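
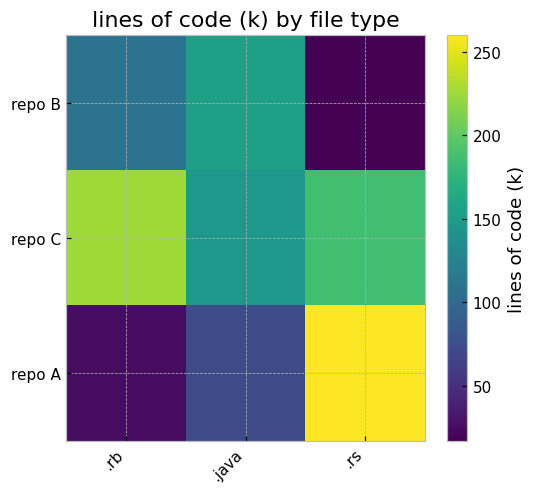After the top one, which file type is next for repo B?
Top 3 for repo B: .java ≈ 150, .rb ≈ 100, .rs ≈ 25.

.rb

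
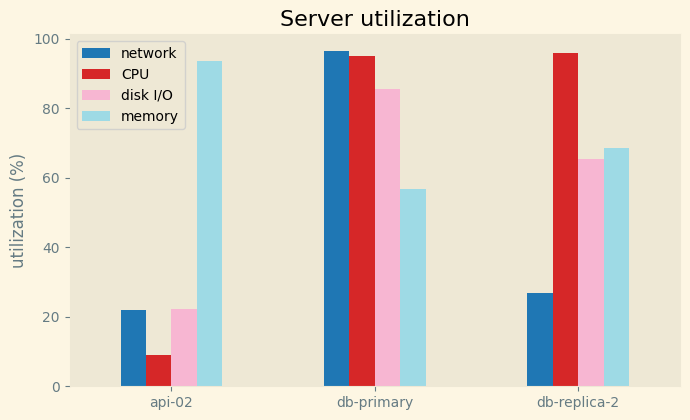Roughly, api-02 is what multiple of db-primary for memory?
api-02 ≈ 90, db-primary ≈ 60; 90/60 ≈ 1.5.

≈ 1.5×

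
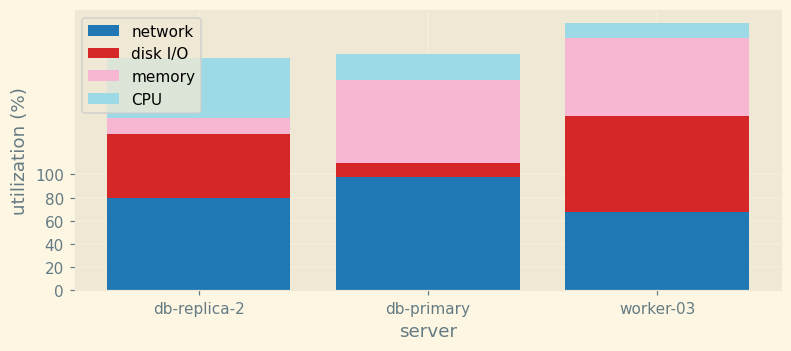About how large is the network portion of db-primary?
≈ 100

network top ≈ 100, bottom ≈ 0; segment ≈ 100.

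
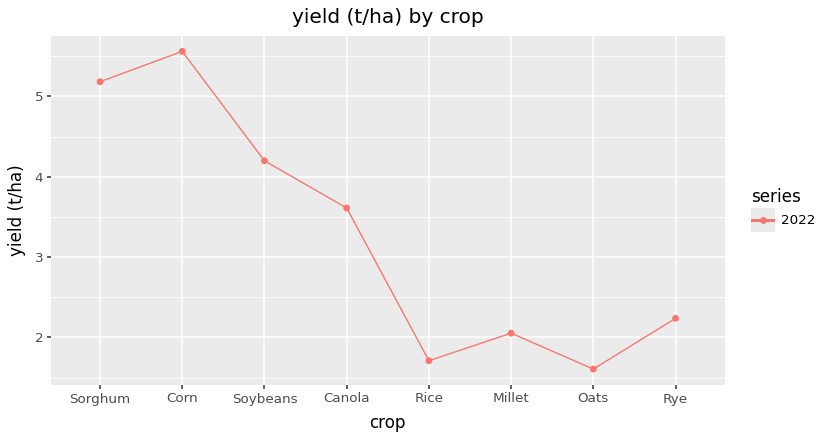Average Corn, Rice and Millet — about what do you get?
(5.5 + 1.5 + 2.0) / 3 ≈ 3.

≈ 3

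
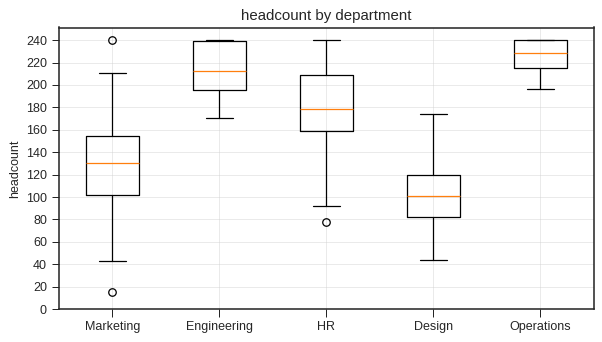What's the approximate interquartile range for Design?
Q3 ≈ 120, Q1 ≈ 80; IQR ≈ 40.

≈ 40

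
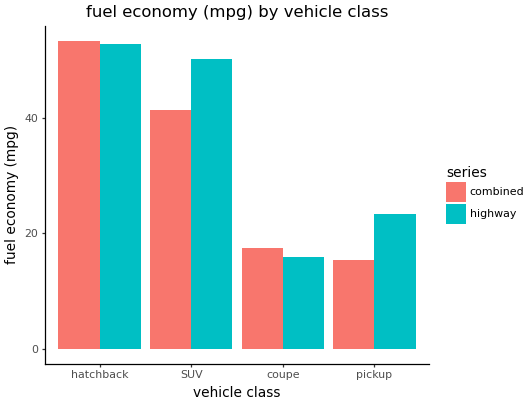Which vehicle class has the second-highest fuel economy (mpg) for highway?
Top 3 for highway: hatchback ≈ 55, SUV ≈ 50, pickup ≈ 25.

SUV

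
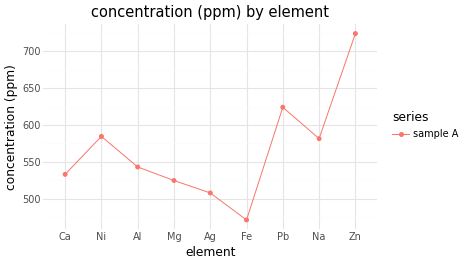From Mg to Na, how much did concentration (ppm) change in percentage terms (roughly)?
Mg ≈ 525, Na ≈ 575; (575 − 525) / 525 ≈ +9.5%.

≈ +9.5%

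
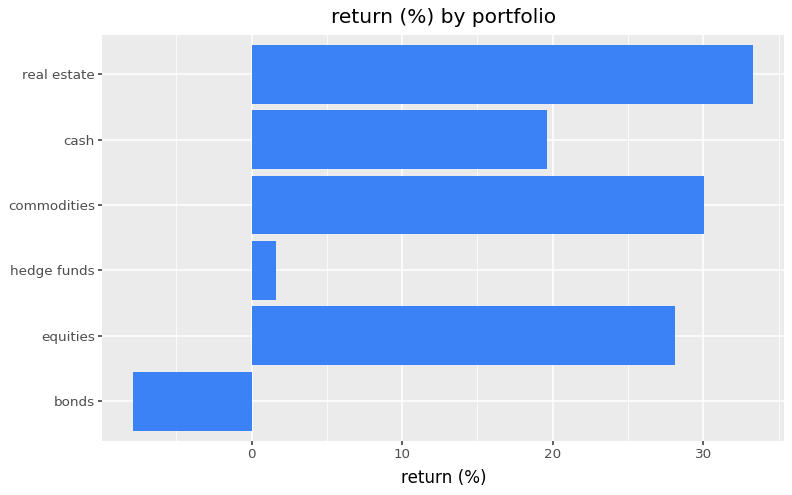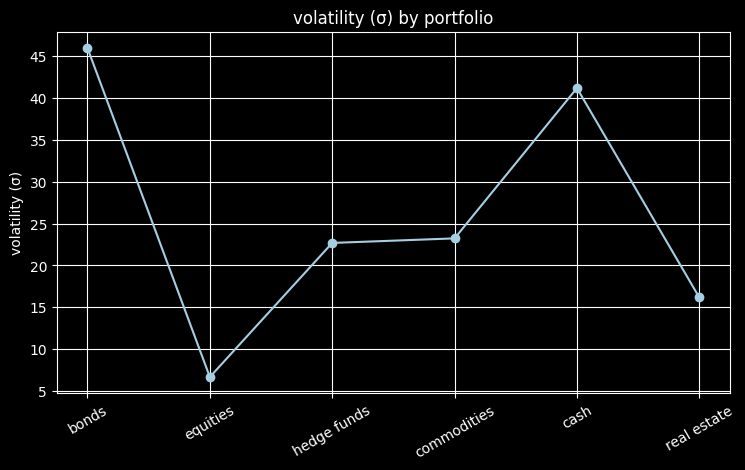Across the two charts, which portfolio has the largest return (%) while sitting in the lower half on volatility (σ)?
real estate

Chart 2 median volatility (σ) ≈ 25; below-median portfolios: equities, hedge funds, real estate. Among those, real estate has the highest return (%) (≈ 35).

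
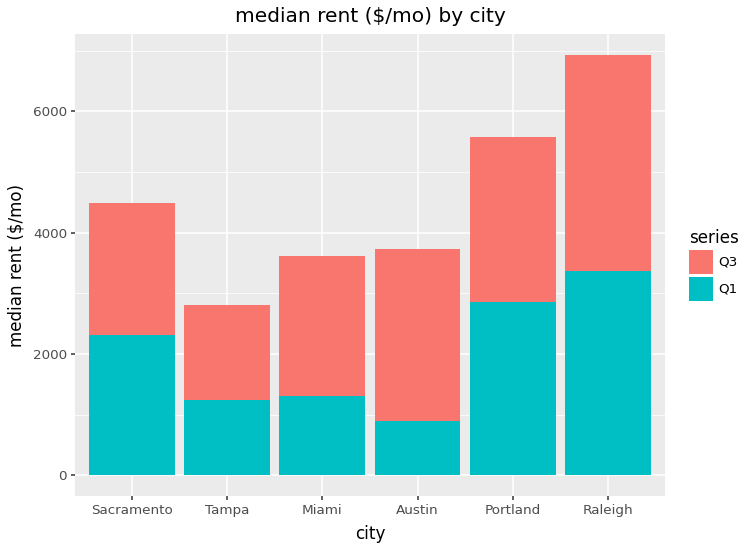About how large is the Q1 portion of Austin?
Q1 top ≈ 1000, bottom ≈ 0; segment ≈ 1000.

≈ 1000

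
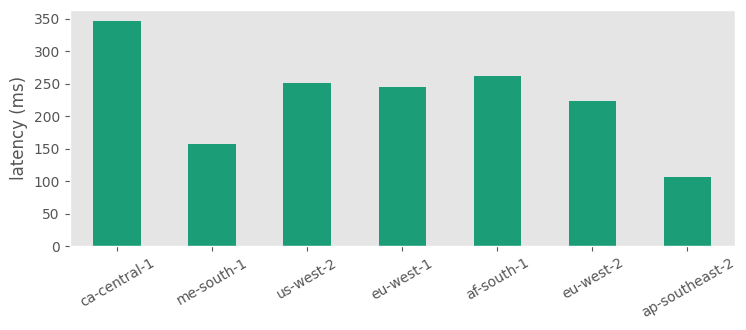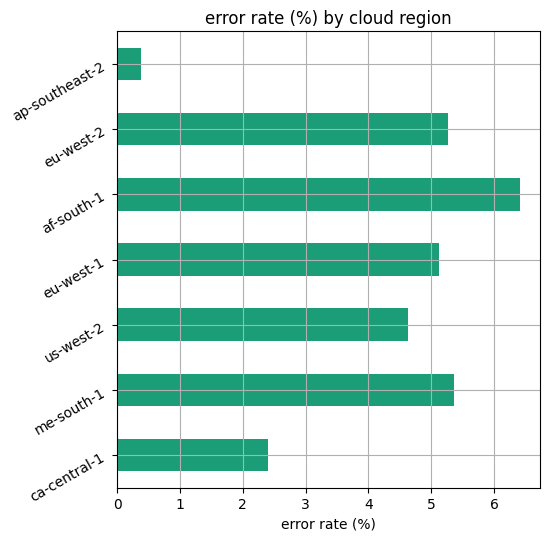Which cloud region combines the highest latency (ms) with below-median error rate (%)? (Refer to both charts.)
ca-central-1

Chart 2 median error rate (%) ≈ 5; below-median cloud regions: ca-central-1, us-west-2, ap-southeast-2. Among those, ca-central-1 has the highest latency (ms) (≈ 350).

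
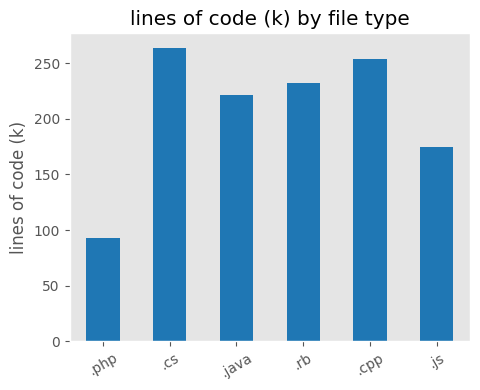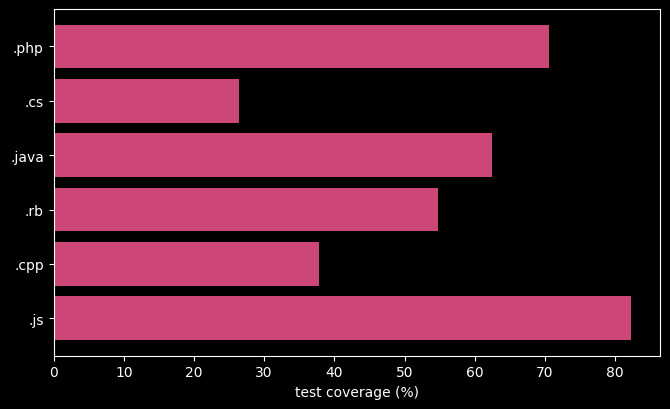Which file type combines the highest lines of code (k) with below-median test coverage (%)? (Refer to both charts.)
Chart 2 median test coverage (%) ≈ 60; below-median file types: .cs, .rb, .cpp. Among those, .cs has the highest lines of code (k) (≈ 275).

.cs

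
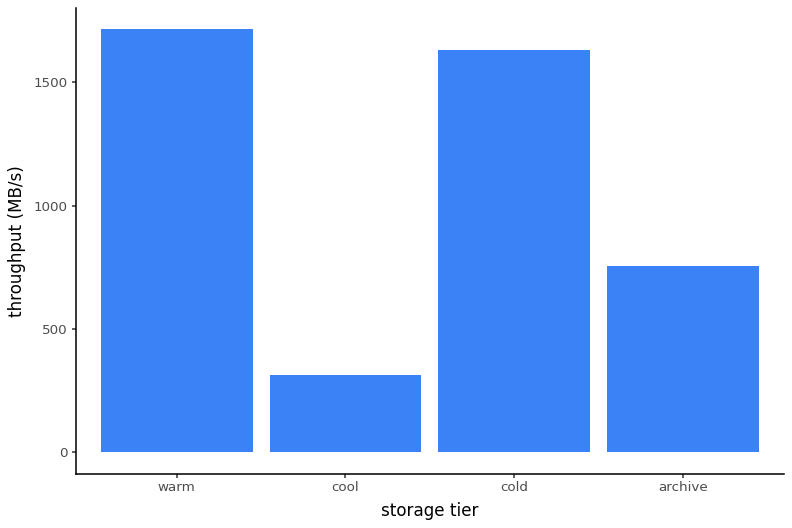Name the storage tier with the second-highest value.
cold

Top 3: warm ≈ 1800, cold ≈ 1600, archive ≈ 800.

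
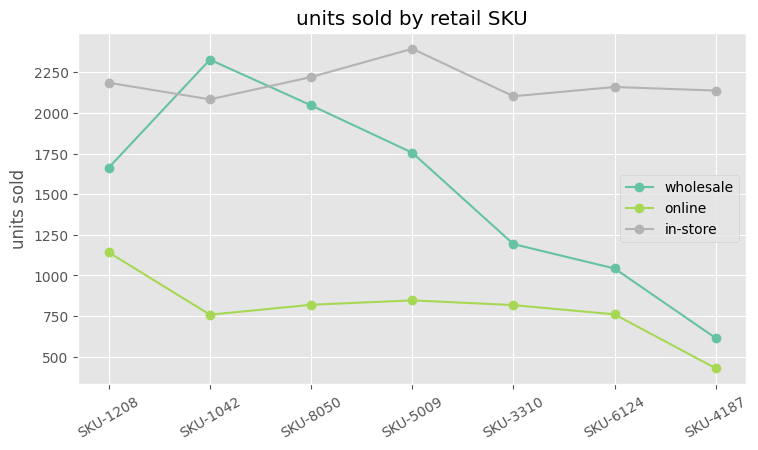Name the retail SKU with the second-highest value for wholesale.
SKU-8050

Top 3 for wholesale: SKU-1042 ≈ 2400, SKU-8050 ≈ 2000, SKU-5009 ≈ 1800.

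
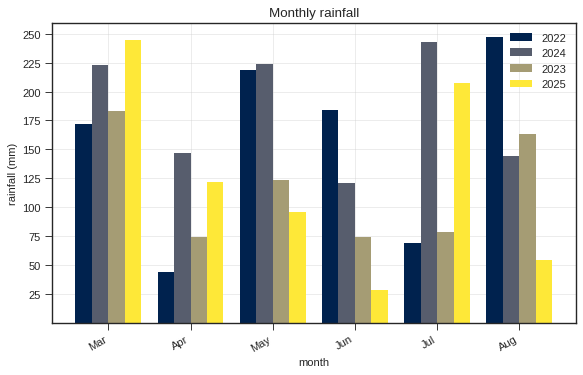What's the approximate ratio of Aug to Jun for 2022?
≈ 1.43×

Aug ≈ 250, Jun ≈ 175; 250/175 ≈ 1.43.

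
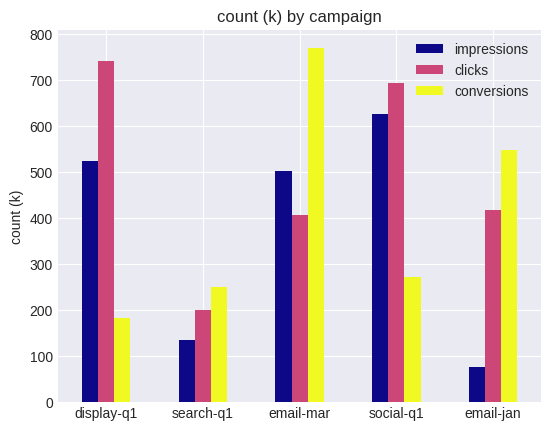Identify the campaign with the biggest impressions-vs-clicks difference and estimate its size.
email-jan, ≈ 300 k

email-jan: impressions ≈ 100, clicks ≈ 400 → gap ≈ 300. Next-largest (display-q1) is only ≈ 200.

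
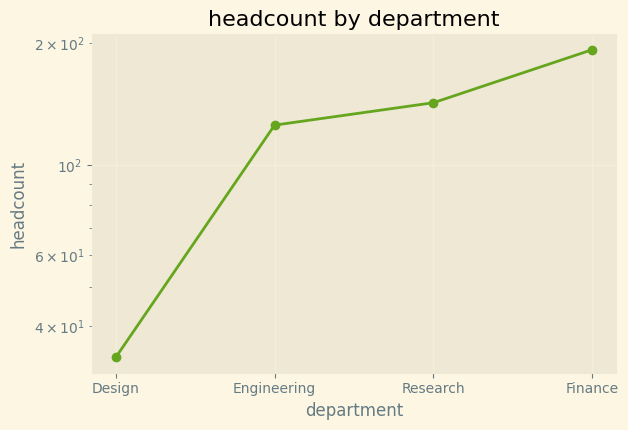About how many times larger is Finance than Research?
≈ 1.43×

Finance ≈ 200, Research ≈ 140; 200/140 ≈ 1.43.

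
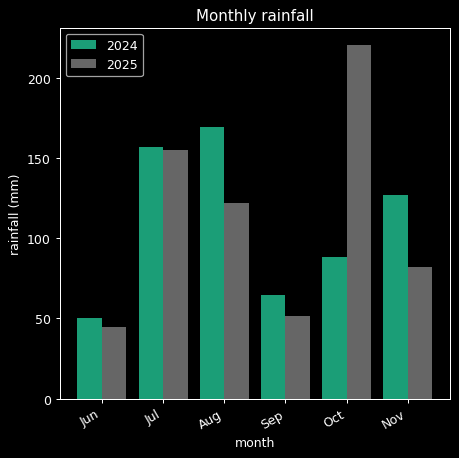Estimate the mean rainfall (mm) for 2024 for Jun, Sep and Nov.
(60 + 60 + 120) / 3 ≈ 80.

≈ 80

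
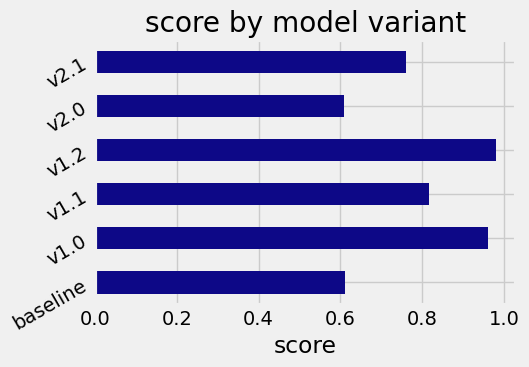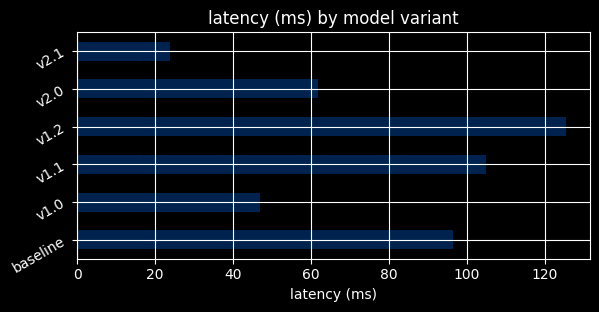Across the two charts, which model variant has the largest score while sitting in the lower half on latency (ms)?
Chart 2 median latency (ms) ≈ 80; below-median model variants: v1.0, v2.0, v2.1. Among those, v1.0 has the highest score (≈ 1).

v1.0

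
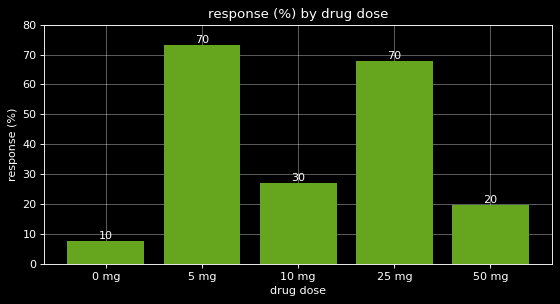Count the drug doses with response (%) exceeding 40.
2

Above 40: 5 mg, 25 mg.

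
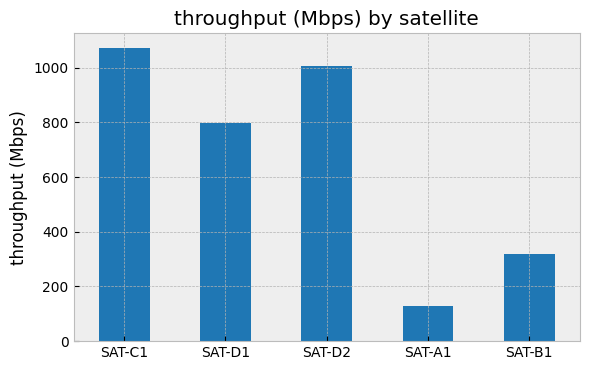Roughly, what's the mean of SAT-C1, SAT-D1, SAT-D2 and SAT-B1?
≈ 800

(1100 + 800 + 1000 + 300) / 4 ≈ 800.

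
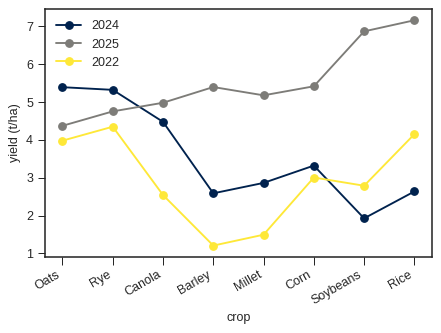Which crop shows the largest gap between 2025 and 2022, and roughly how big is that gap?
Barley, ≈ 4.5 t/ha

Barley: 2025 ≈ 5.5, 2022 ≈ 1.0 → gap ≈ 4.5. Next-largest (Soybeans) is only ≈ 4.0.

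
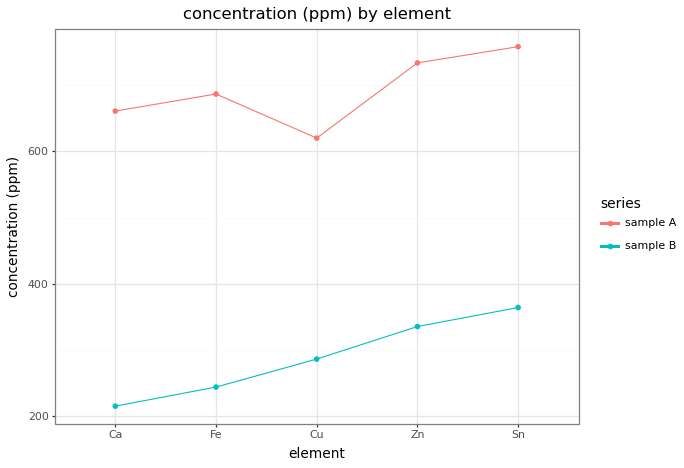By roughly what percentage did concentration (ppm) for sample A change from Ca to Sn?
≈ +15.4%

Ca ≈ 650, Sn ≈ 750; (750 − 650) / 650 ≈ +15.4%.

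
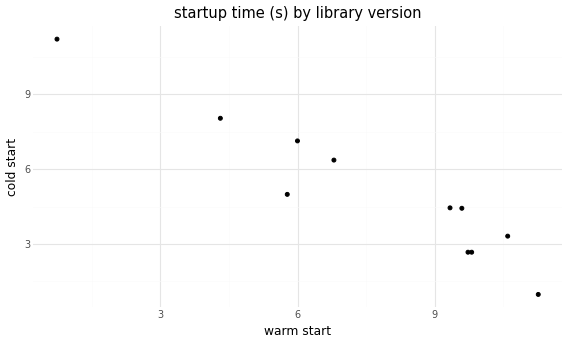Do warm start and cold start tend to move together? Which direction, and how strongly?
negative, strong

Points are negatively correlated; strong (|r| ≈ 1.0).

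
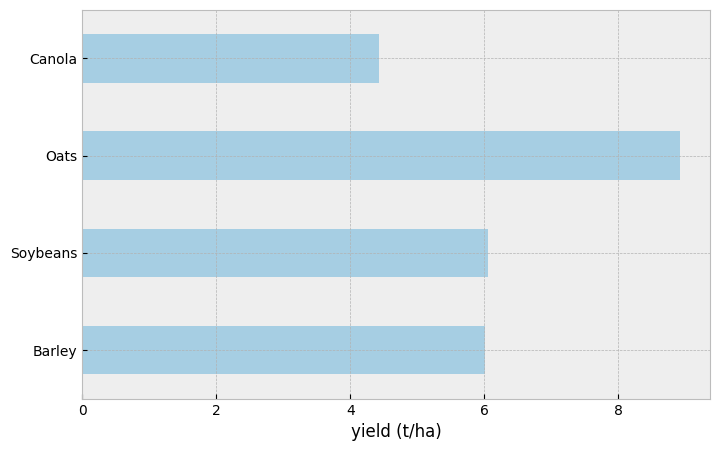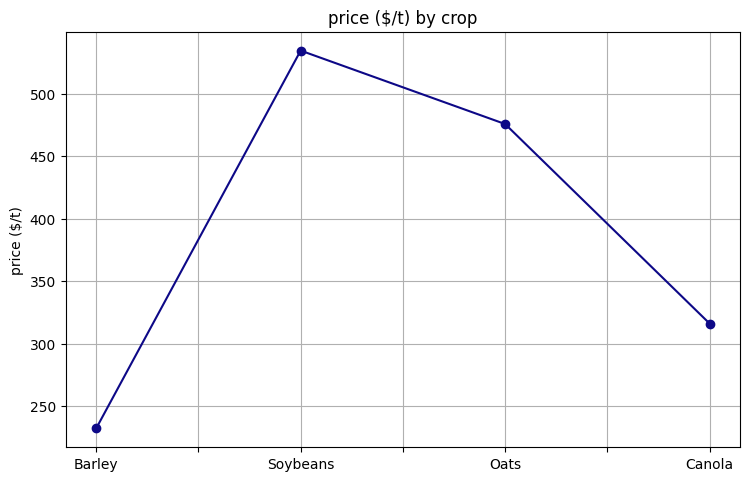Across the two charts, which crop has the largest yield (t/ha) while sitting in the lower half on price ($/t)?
Barley

Chart 2 median price ($/t) ≈ 400; below-median crops: Barley, Canola. Among those, Barley has the highest yield (t/ha) (≈ 6).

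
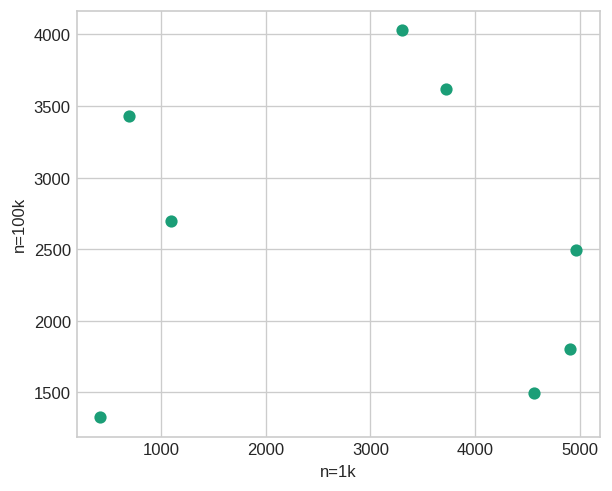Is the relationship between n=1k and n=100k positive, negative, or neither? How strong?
Points are roughly uncorrelated; weak (|r| ≈ 0.1).

no clear correlation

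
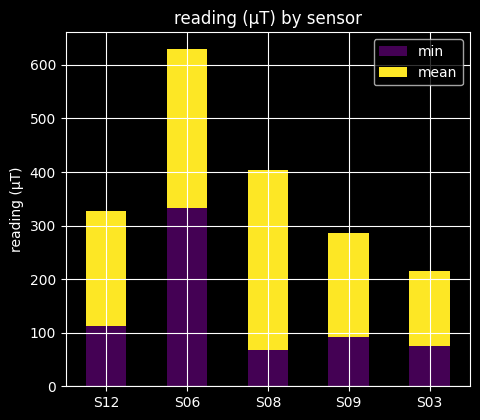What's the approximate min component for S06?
≈ 300

min top ≈ 300, bottom ≈ 0; segment ≈ 300.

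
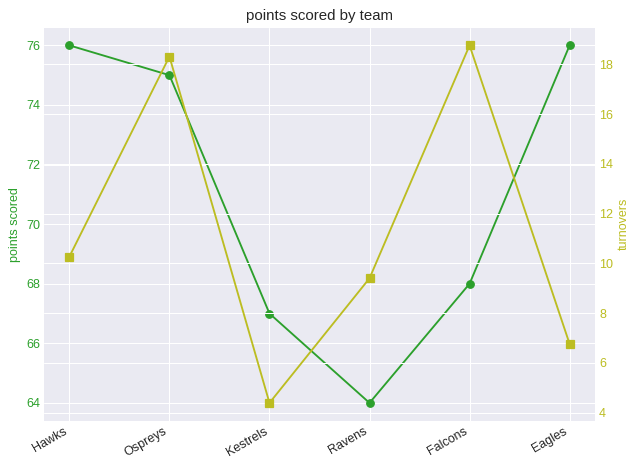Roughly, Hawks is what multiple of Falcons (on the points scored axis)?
≈ 1.12×

Hawks ≈ 76, Falcons ≈ 68; 76/68 ≈ 1.12.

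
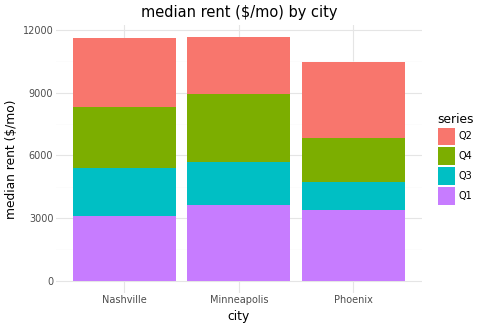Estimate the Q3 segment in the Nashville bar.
≈ 2000

Q3 top ≈ 5000, bottom ≈ 3000; segment ≈ 2000.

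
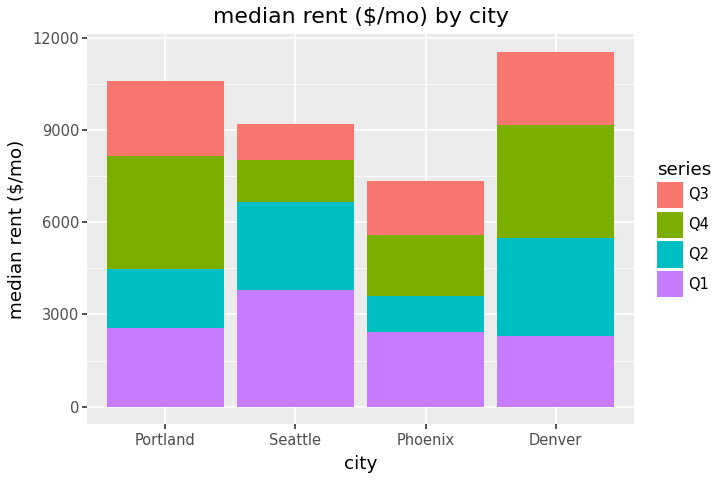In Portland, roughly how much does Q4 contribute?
≈ 4000

Q4 top ≈ 8000, bottom ≈ 4000; segment ≈ 4000.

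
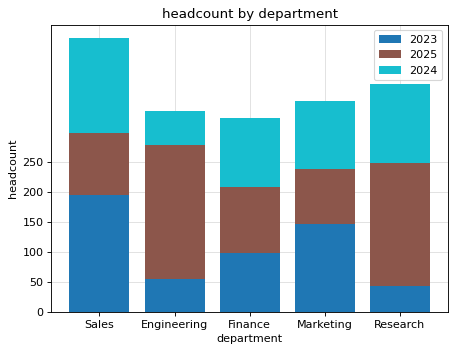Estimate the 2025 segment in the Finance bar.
≈ 100

2025 top ≈ 200, bottom ≈ 100; segment ≈ 100.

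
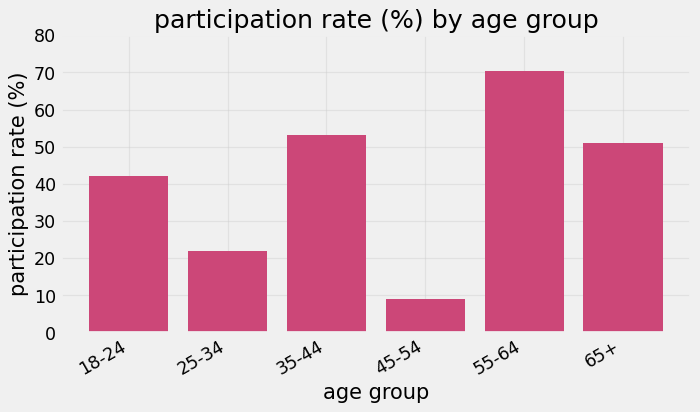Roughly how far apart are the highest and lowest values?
≈ 60

Max 55-64 ≈ 70, min 45-54 ≈ 10; range ≈ 60.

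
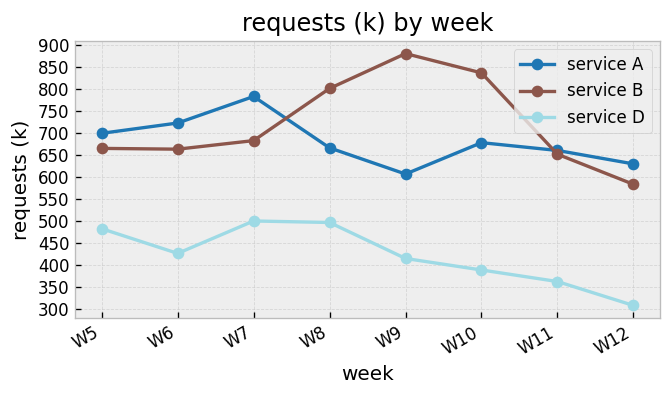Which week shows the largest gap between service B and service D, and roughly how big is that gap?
W9: service B ≈ 900, service D ≈ 400 → gap ≈ 500. Next-largest (W10) is only ≈ 450.

W9, ≈ 500 k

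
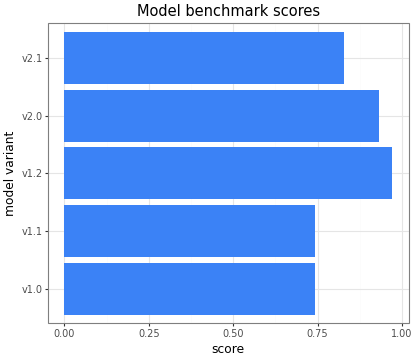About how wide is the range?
Max v1.2 ≈ 1.0, min v1.1 ≈ 0.7; range ≈ 0.3.

≈ 0.3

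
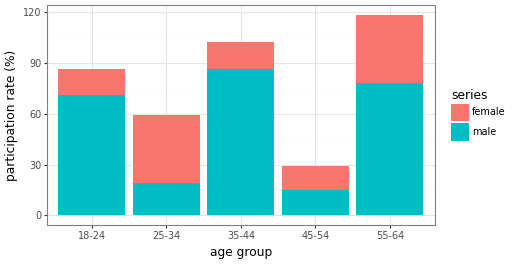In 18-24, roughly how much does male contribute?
≈ 70

male top ≈ 70, bottom ≈ 0; segment ≈ 70.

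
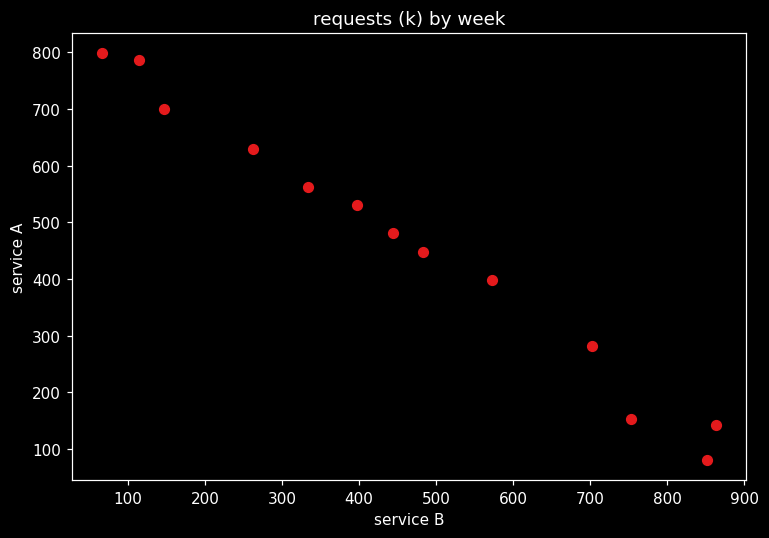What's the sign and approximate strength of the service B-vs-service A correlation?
Points are negatively correlated; strong (|r| ≈ 1.0).

negative, strong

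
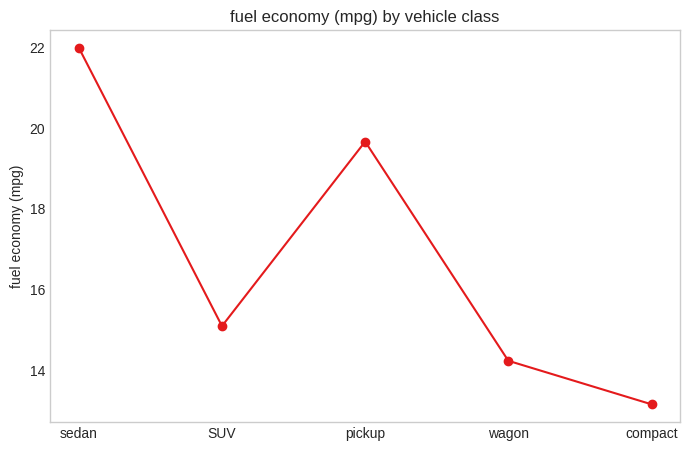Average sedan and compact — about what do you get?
(22 + 13) / 2 ≈ 18.

≈ 18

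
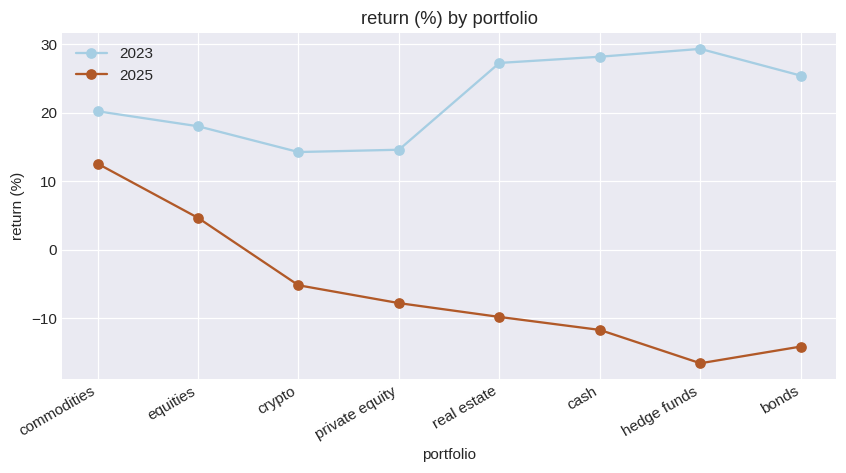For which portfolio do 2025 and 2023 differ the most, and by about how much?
hedge funds, ≈ 45 %

hedge funds: 2025 ≈ -15, 2023 ≈ 30 → gap ≈ 45. Next-largest (cash) is only ≈ 40.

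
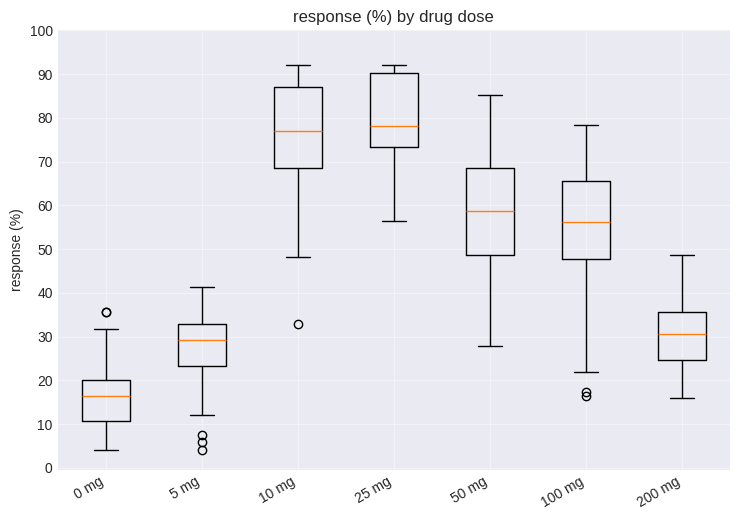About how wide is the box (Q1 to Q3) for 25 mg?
≈ 20

Q3 ≈ 90, Q1 ≈ 70; IQR ≈ 20.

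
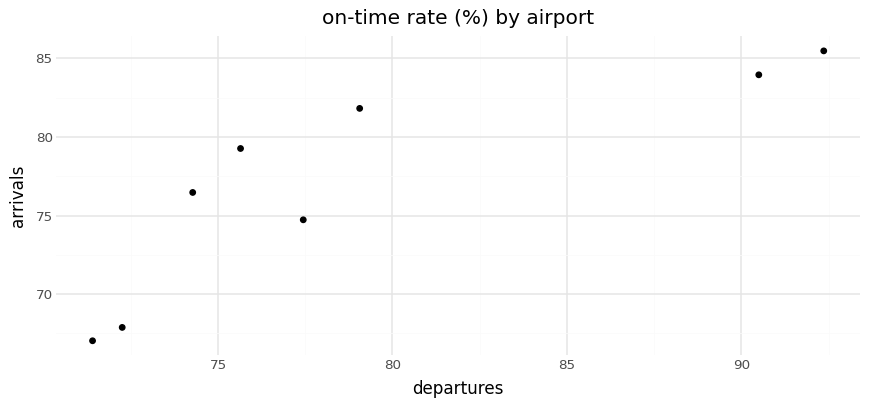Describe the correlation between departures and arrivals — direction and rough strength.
positive, strong

Points are positively correlated; strong (|r| ≈ 0.8).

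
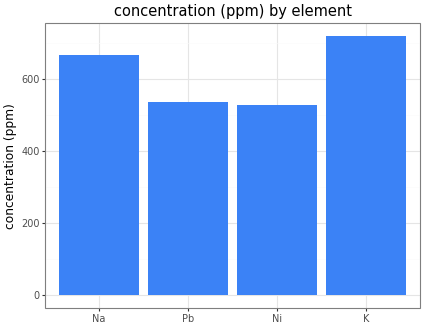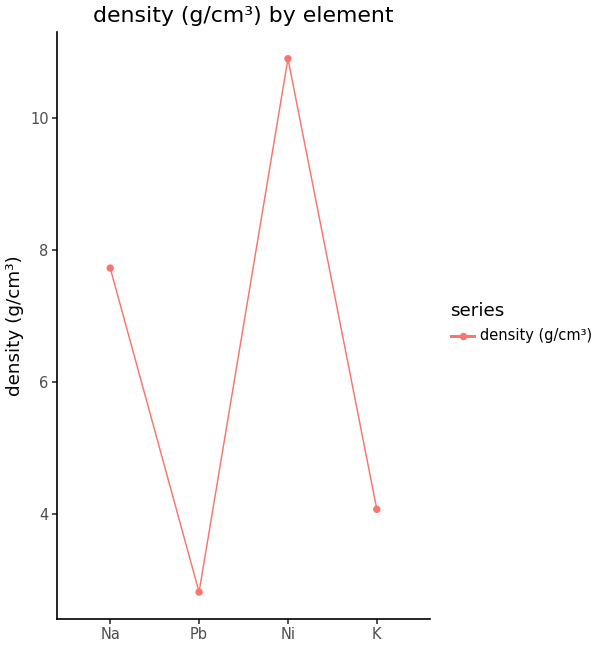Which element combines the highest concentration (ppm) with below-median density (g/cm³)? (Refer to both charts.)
K

Chart 2 median density (g/cm³) ≈ 6; below-median elements: Pb, K. Among those, K has the highest concentration (ppm) (≈ 700).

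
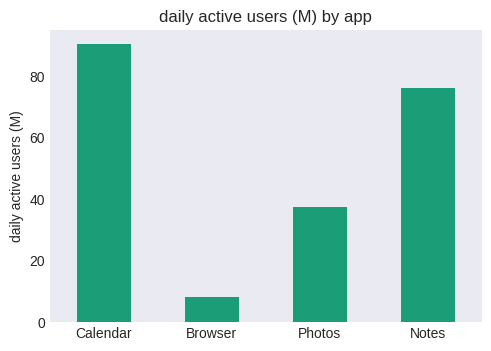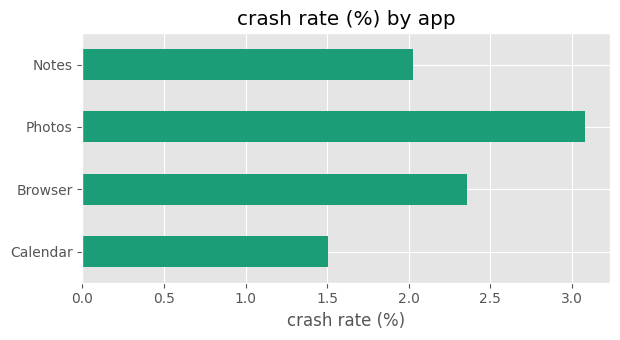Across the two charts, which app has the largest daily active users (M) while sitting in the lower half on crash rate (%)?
Calendar

Chart 2 median crash rate (%) ≈ 2; below-median apps: Calendar, Notes. Among those, Calendar has the highest daily active users (M) (≈ 90).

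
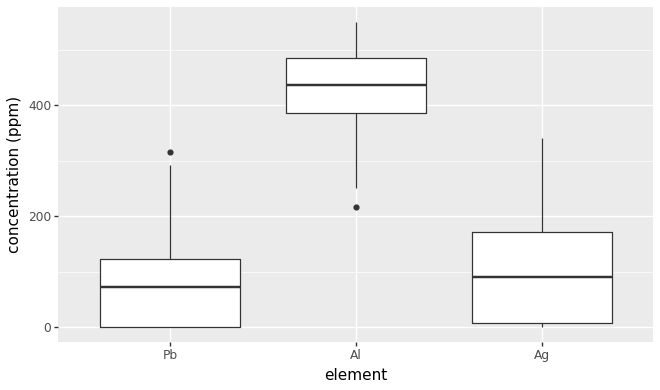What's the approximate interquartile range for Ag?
≈ 150

Q3 ≈ 150, Q1 ≈ 0; IQR ≈ 150.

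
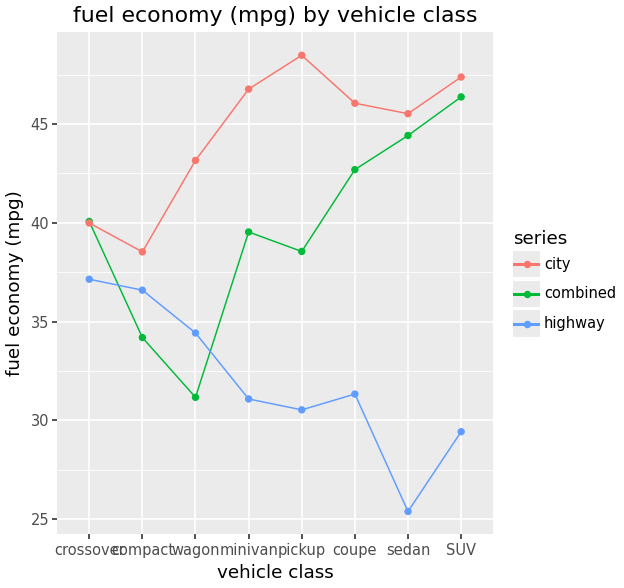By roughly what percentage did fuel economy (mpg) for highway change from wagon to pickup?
≈ -11.8%

wagon ≈ 34, pickup ≈ 30; (30 − 34) / 34 ≈ -11.8%.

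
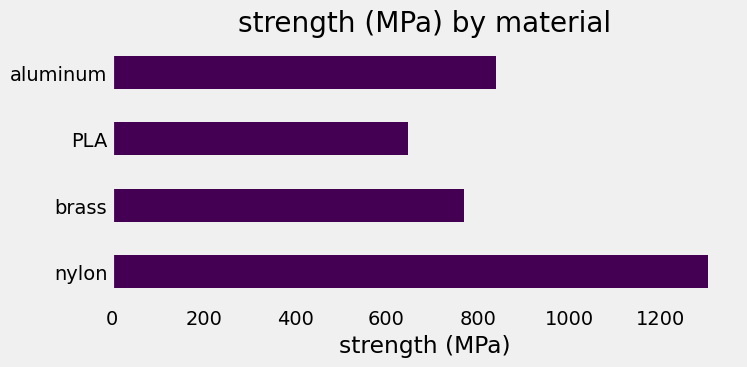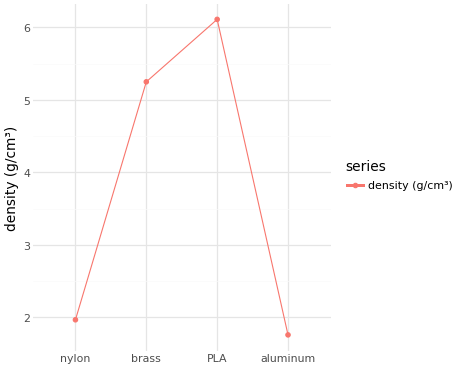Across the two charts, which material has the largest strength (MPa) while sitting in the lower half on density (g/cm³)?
Chart 2 median density (g/cm³) ≈ 4; below-median materials: nylon, aluminum. Among those, nylon has the highest strength (MPa) (≈ 1400).

nylon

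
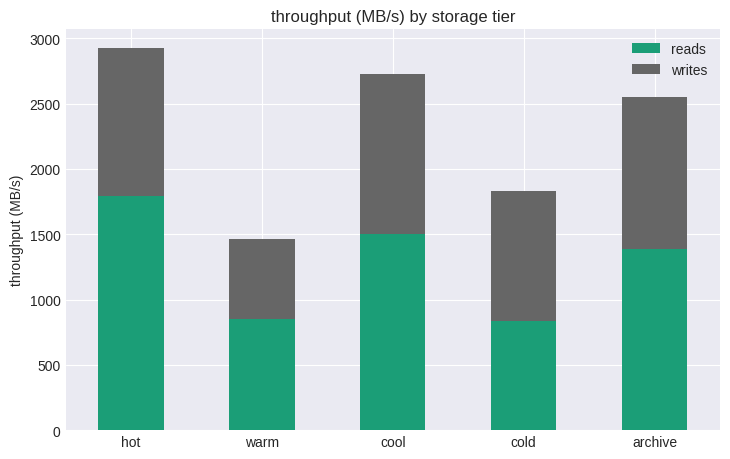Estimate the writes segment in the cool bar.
≈ 1000

writes top ≈ 2500, bottom ≈ 1500; segment ≈ 1000.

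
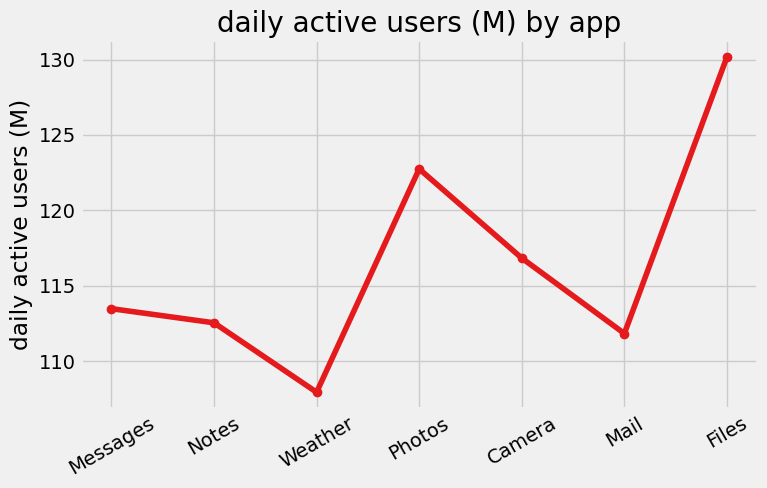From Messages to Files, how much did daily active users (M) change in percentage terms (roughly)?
Messages ≈ 114, Files ≈ 130; (130 − 114) / 114 ≈ +14%.

≈ +14%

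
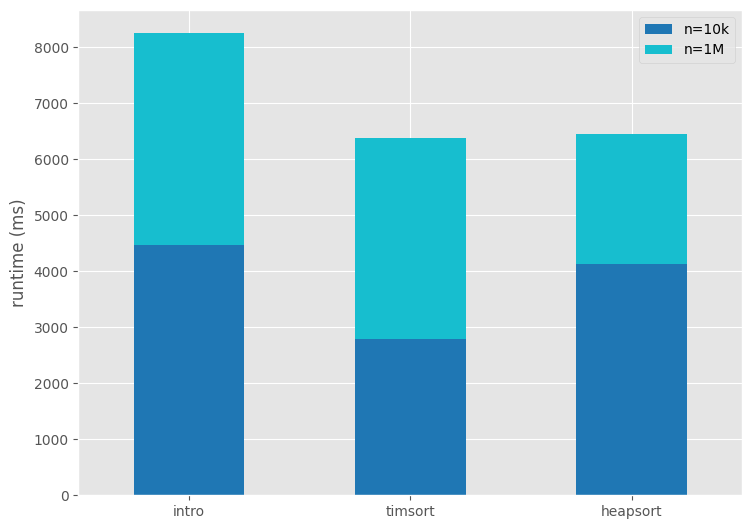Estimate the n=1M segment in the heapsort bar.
n=1M top ≈ 6000, bottom ≈ 4000; segment ≈ 2000.

≈ 2000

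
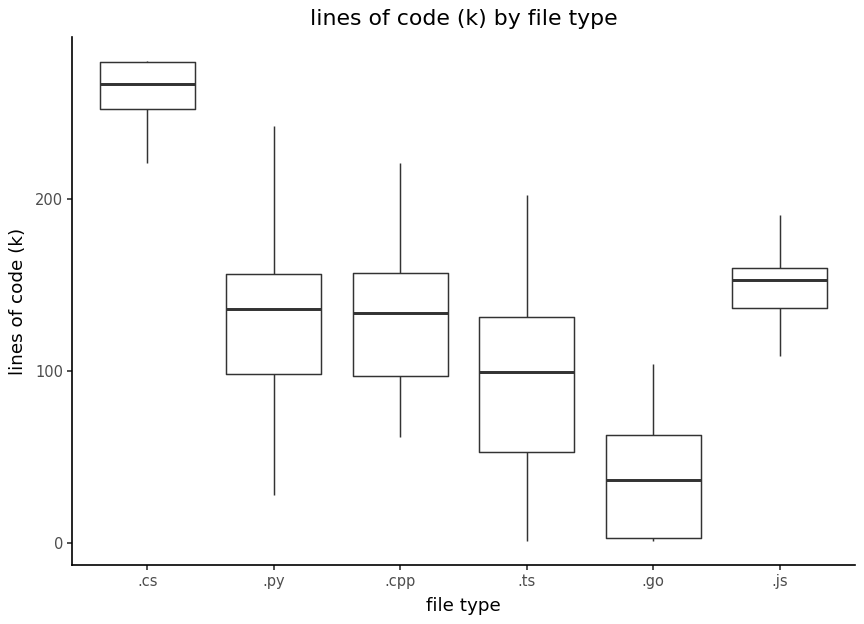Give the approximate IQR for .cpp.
Q3 ≈ 160, Q1 ≈ 100; IQR ≈ 60.

≈ 60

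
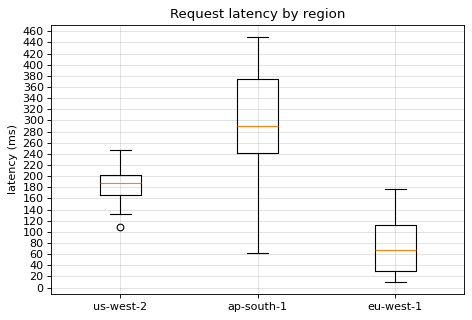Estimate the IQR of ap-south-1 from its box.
≈ 140

Q3 ≈ 380, Q1 ≈ 240; IQR ≈ 140.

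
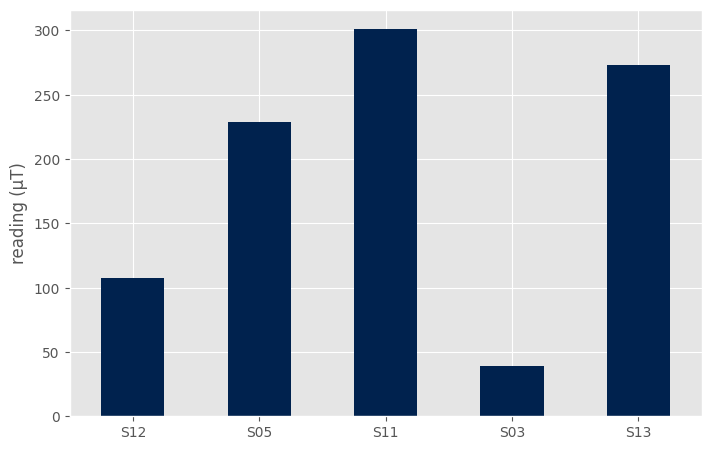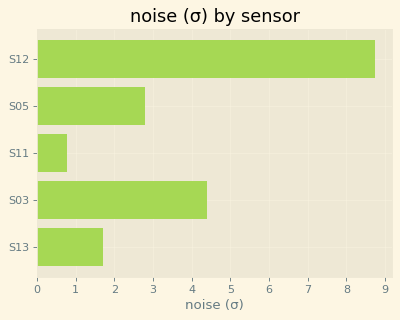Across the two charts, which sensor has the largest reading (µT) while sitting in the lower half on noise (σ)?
Chart 2 median noise (σ) ≈ 3; below-median sensors: S11, S13. Among those, S11 has the highest reading (µT) (≈ 300).

S11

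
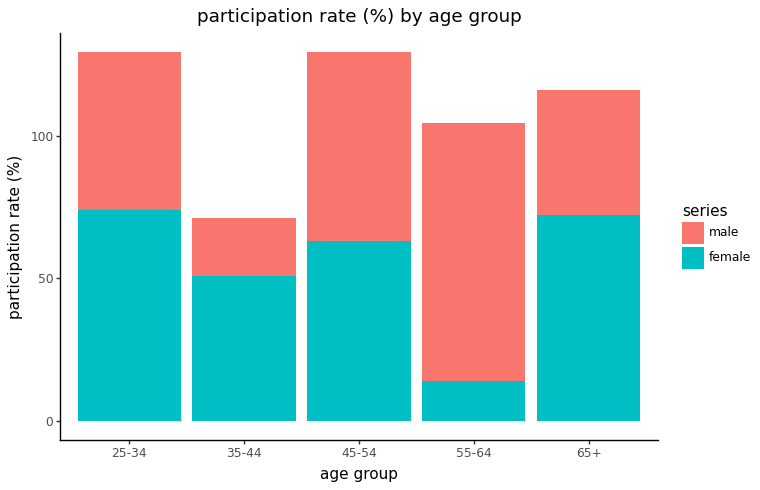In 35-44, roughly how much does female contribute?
≈ 60

female top ≈ 60, bottom ≈ 0; segment ≈ 60.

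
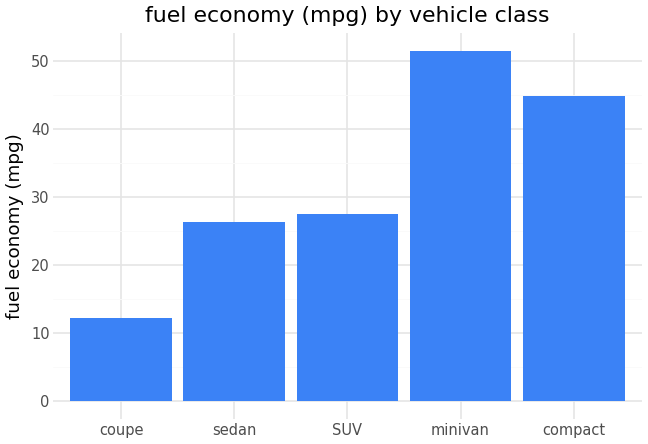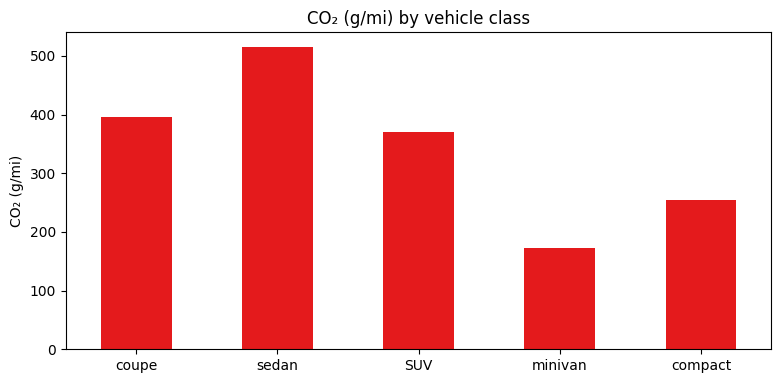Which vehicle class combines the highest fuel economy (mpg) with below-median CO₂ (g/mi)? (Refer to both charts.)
Chart 2 median CO₂ (g/mi) ≈ 350; below-median vehicle classes: minivan, compact. Among those, minivan has the highest fuel economy (mpg) (≈ 50).

minivan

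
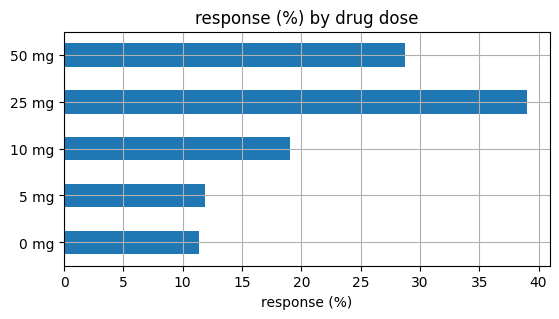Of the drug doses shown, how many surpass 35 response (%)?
1

Above 35: 25 mg.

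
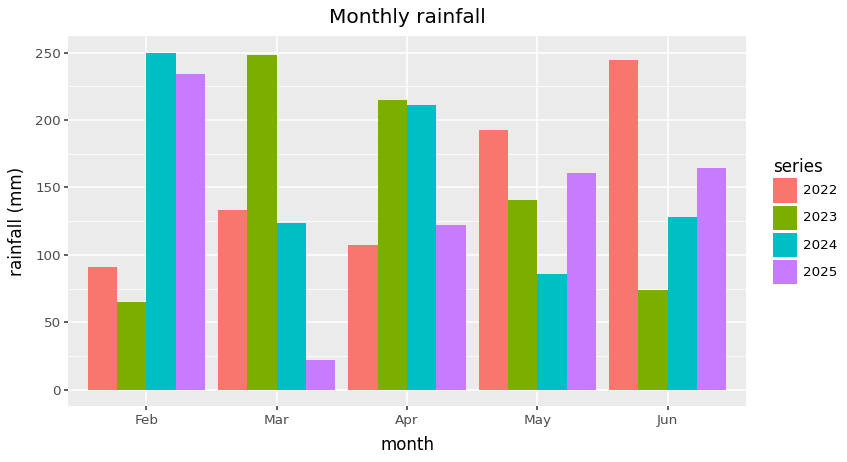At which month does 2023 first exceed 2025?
Feb: 2023 ≈ 75 vs 2025 ≈ 225 (not yet); Mar: 2023 ≈ 250 vs 2025 ≈ 25 (first crossover).

Mar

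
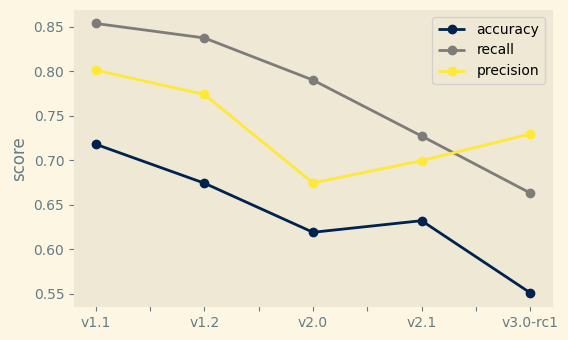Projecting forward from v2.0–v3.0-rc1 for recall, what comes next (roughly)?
Last three: 0.80, 0.75, 0.65 → slope ≈ -0.075/step → next ≈ 0.575.

≈ 0.575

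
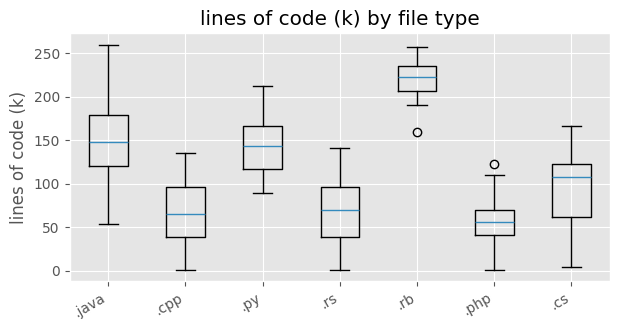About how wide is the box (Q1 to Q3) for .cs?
Q3 ≈ 120, Q1 ≈ 60; IQR ≈ 60.

≈ 60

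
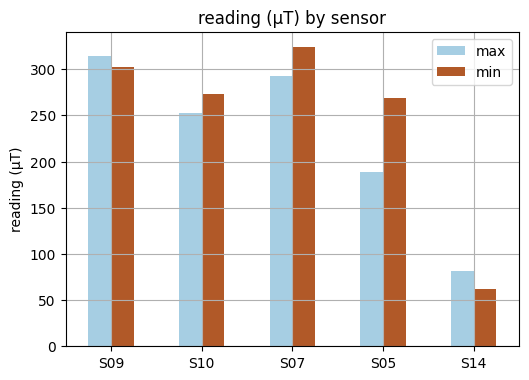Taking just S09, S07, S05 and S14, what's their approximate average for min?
≈ 225

(300 + 300 + 250 + 50) / 4 ≈ 225.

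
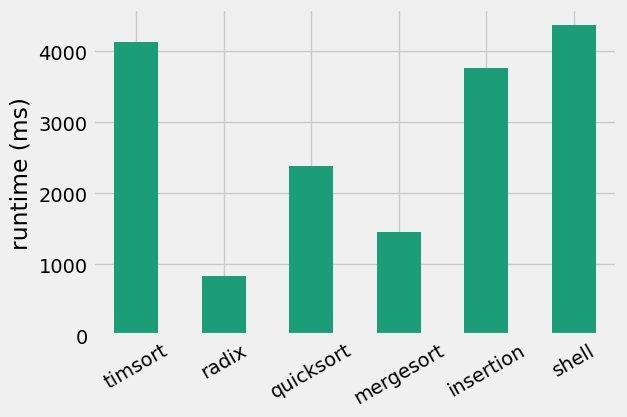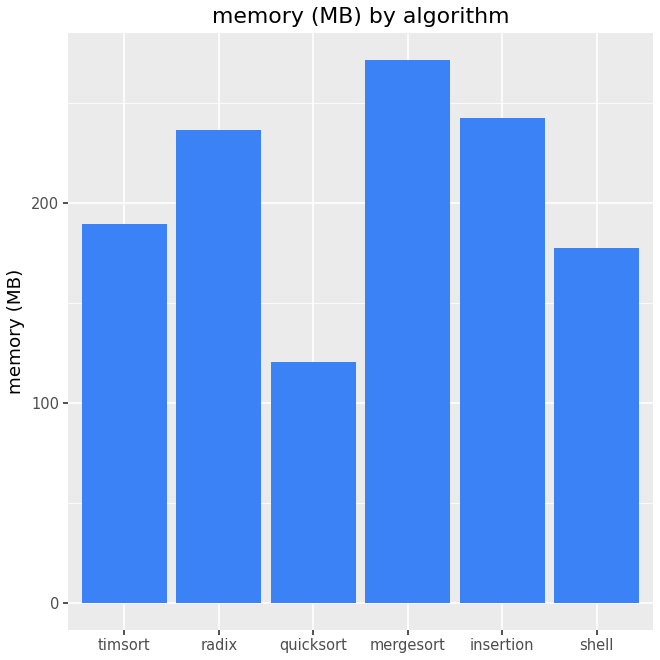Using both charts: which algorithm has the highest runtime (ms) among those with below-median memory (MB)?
Chart 2 median memory (MB) ≈ 225; below-median algorithms: timsort, quicksort, shell. Among those, shell has the highest runtime (ms) (≈ 4500).

shell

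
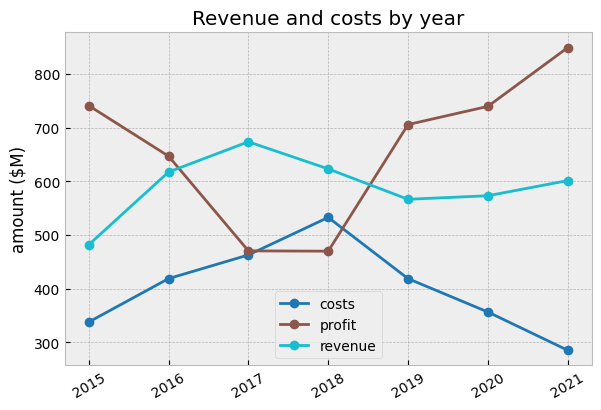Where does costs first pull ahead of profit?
2017: costs ≈ 450 vs profit ≈ 450 (not yet); 2018: costs ≈ 550 vs profit ≈ 450 (first crossover).

2018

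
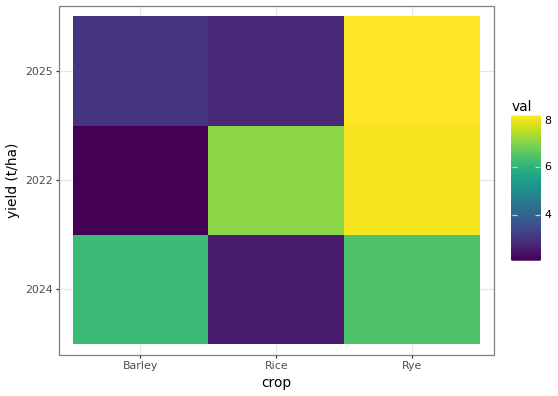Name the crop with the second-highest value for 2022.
Top 3 for 2022: Rye ≈ 8, Rice ≈ 7, Barley ≈ 2.

Rice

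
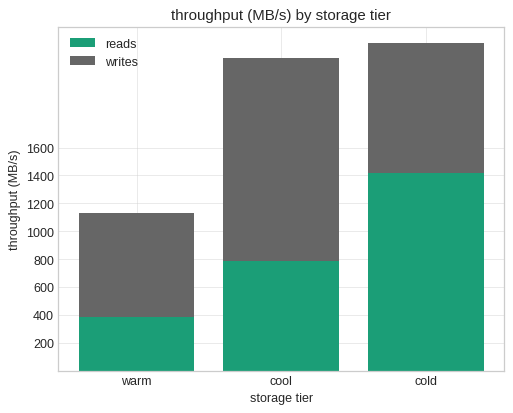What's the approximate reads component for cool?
reads top ≈ 800, bottom ≈ 0; segment ≈ 800.

≈ 800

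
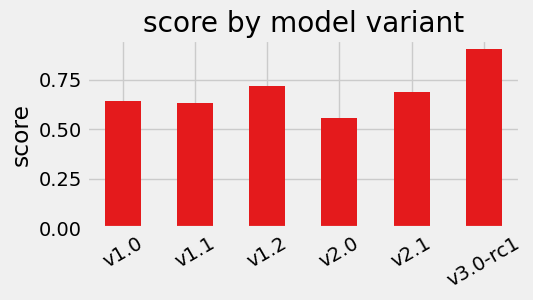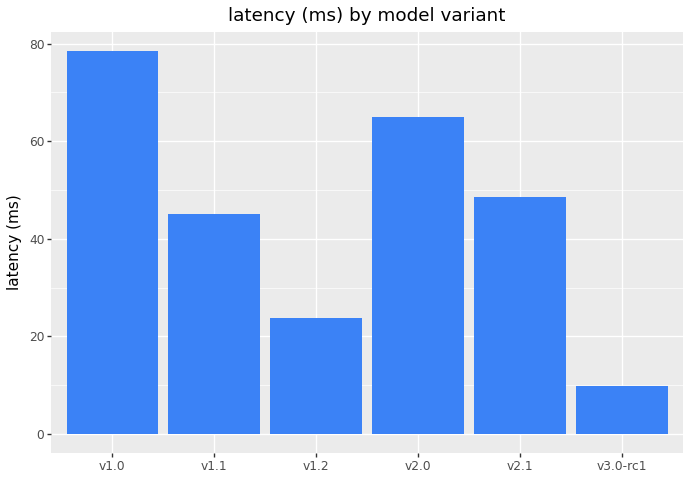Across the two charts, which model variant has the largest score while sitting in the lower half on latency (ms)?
v3.0-rc1

Chart 2 median latency (ms) ≈ 50; below-median model variants: v1.1, v1.2, v3.0-rc1. Among those, v3.0-rc1 has the highest score (≈ 0.9).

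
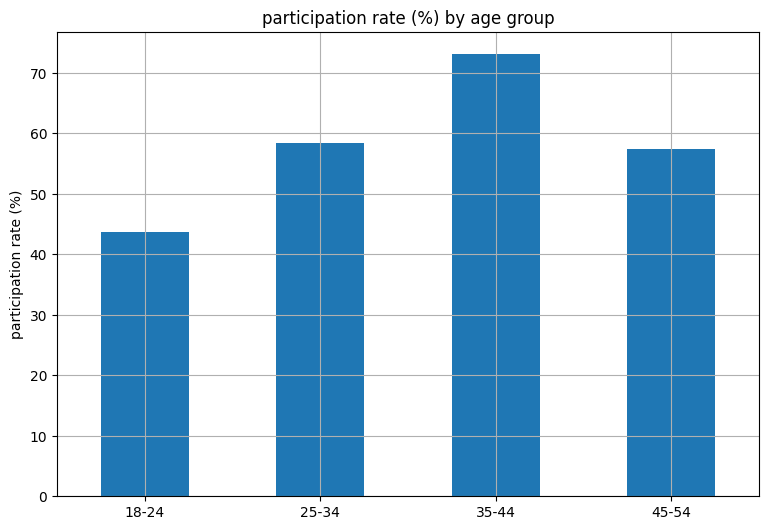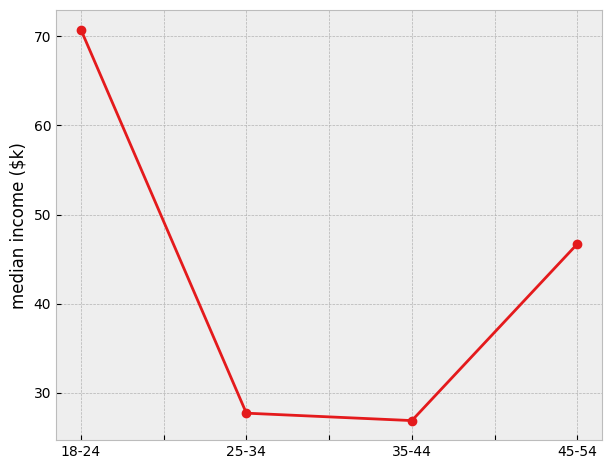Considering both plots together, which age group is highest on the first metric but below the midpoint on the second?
Chart 2 median median income ($k) ≈ 40; below-median age groups: 25-34, 35-44. Among those, 35-44 has the highest participation rate (%) (≈ 70).

35-44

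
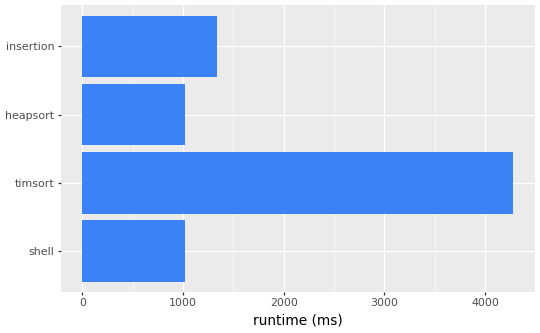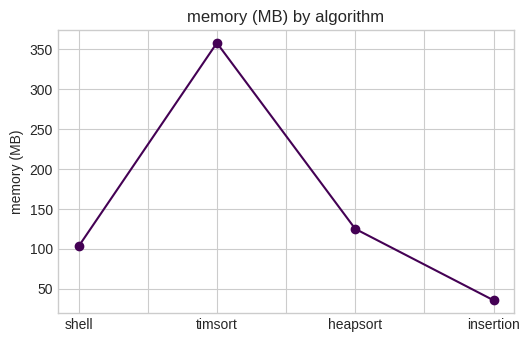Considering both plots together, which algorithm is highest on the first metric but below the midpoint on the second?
insertion

Chart 2 median memory (MB) ≈ 100; below-median algorithms: shell, insertion. Among those, insertion has the highest runtime (ms) (≈ 1500).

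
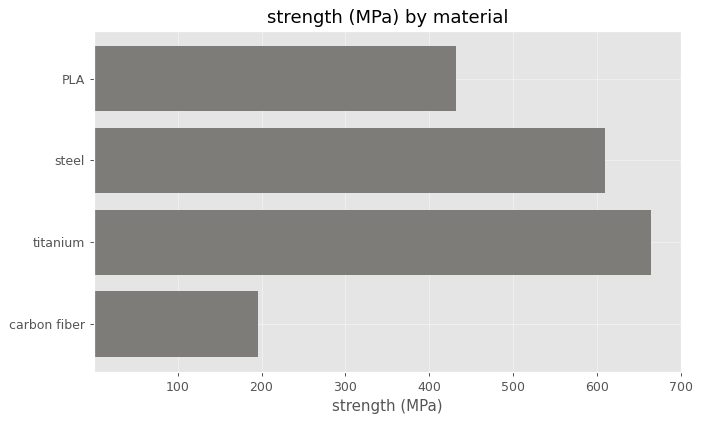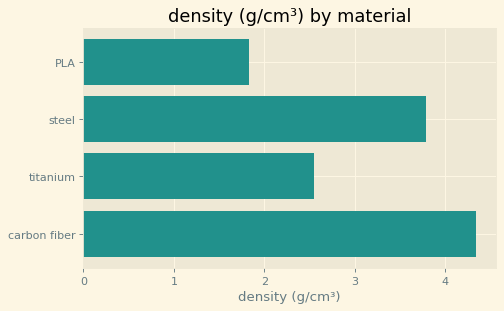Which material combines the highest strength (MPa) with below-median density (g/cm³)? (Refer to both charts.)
Chart 2 median density (g/cm³) ≈ 3; below-median materials: PLA, titanium. Among those, titanium has the highest strength (MPa) (≈ 700).

titanium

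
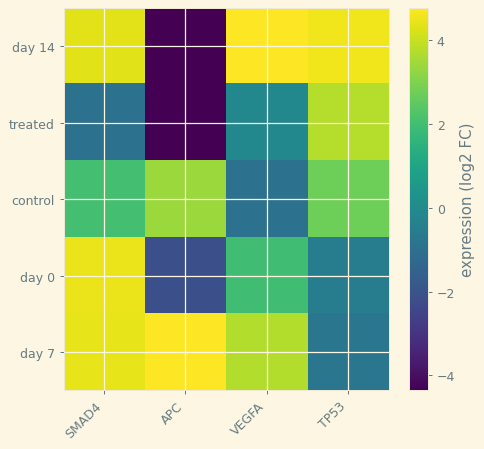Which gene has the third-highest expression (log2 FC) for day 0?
TP53

Top 4 for day 0: SMAD4 ≈ 5, VEGFA ≈ 2, TP53 ≈ 0, APC ≈ -2.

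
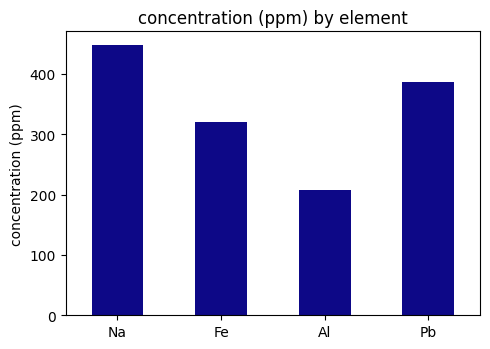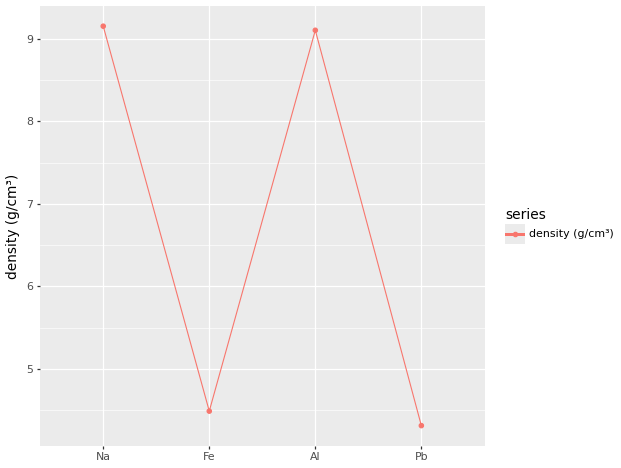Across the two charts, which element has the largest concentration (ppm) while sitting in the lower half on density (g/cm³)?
Chart 2 median density (g/cm³) ≈ 7; below-median elements: Fe, Pb. Among those, Pb has the highest concentration (ppm) (≈ 400).

Pb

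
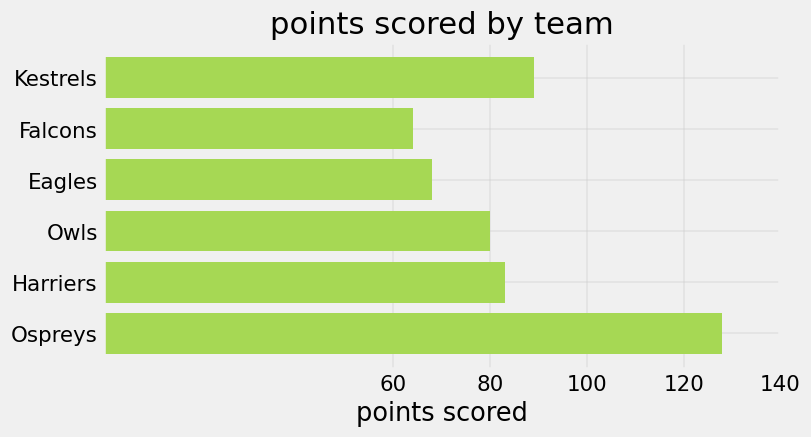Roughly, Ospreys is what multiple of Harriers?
Ospreys ≈ 120, Harriers ≈ 80; 120/80 ≈ 1.5.

≈ 1.5×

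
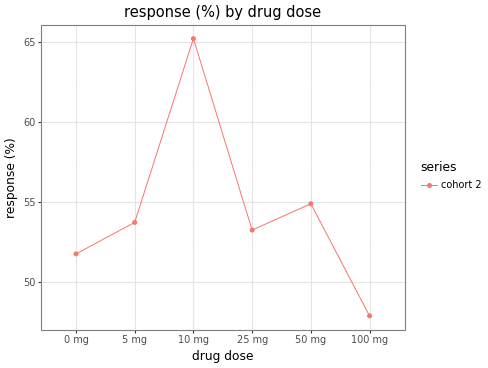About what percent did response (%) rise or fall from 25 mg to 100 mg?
25 mg ≈ 54, 100 mg ≈ 48; (48 − 54) / 54 ≈ -11.1%.

≈ -11.1%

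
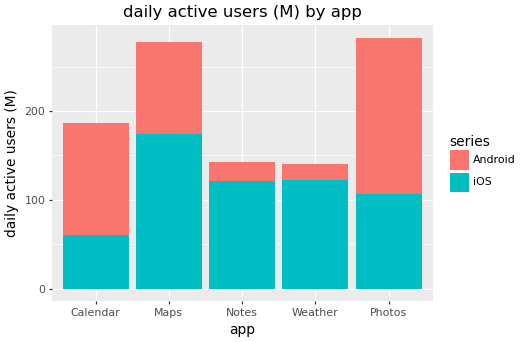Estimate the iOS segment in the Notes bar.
≈ 125

iOS top ≈ 125, bottom ≈ 0; segment ≈ 125.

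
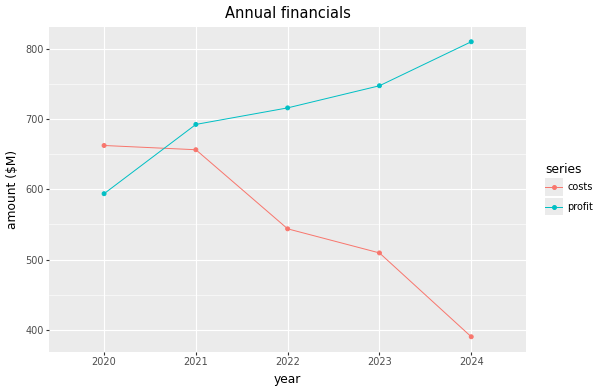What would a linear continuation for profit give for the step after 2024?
≈ 850

Last three: 700, 750, 800 → slope ≈ 50/step → next ≈ 850.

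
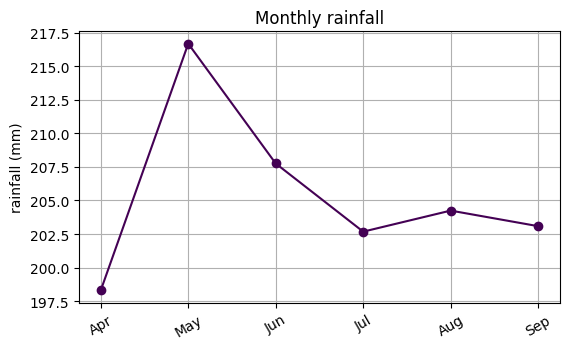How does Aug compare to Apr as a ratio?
≈ 1.03×

Aug ≈ 204, Apr ≈ 198; 204/198 ≈ 1.03.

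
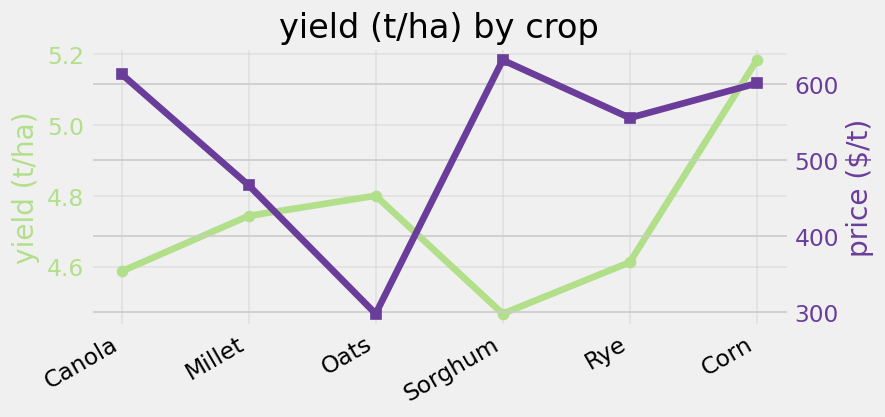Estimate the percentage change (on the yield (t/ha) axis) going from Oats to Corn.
≈ +8.3%

Oats ≈ 4.8, Corn ≈ 5.2; (5.2 − 4.8) / 4.8 ≈ +8.3%.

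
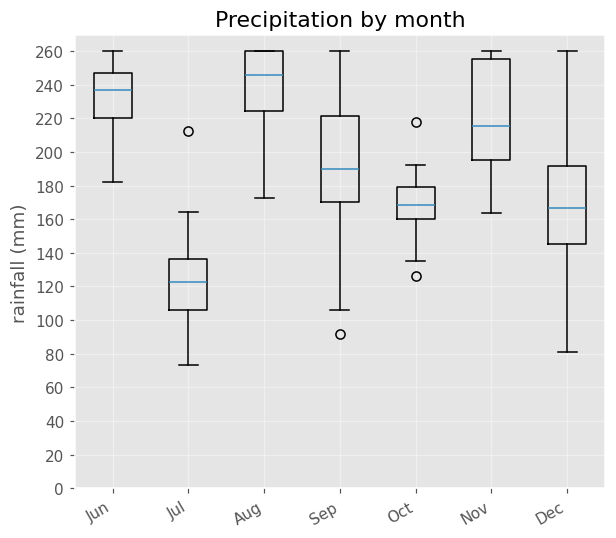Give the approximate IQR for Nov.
≈ 60

Q3 ≈ 260, Q1 ≈ 200; IQR ≈ 60.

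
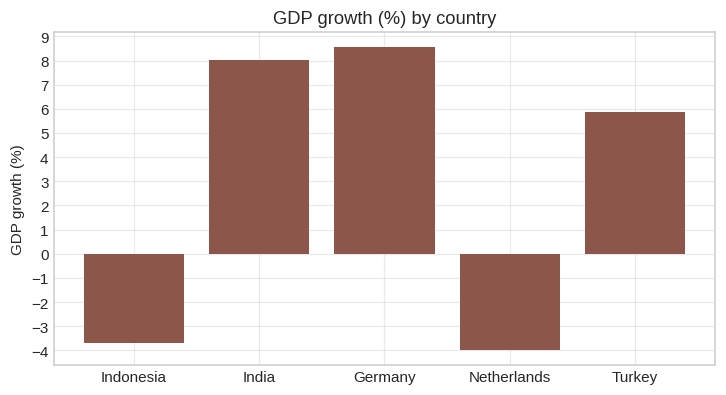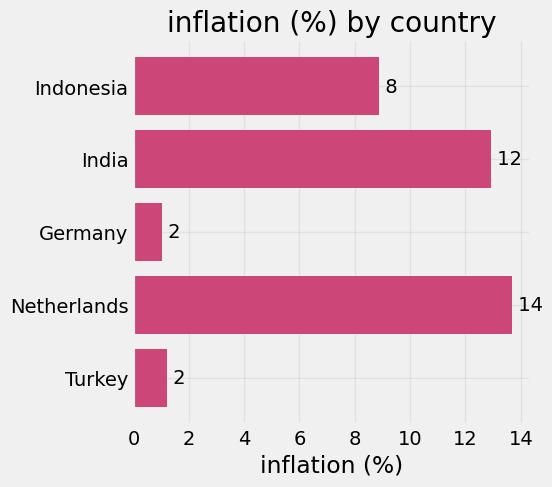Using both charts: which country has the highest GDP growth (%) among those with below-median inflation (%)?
Chart 2 median inflation (%) ≈ 8; below-median countries: Germany, Turkey. Among those, Germany has the highest GDP growth (%) (≈ 9).

Germany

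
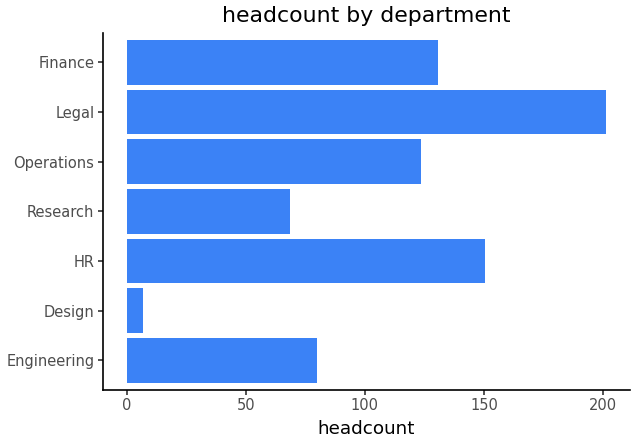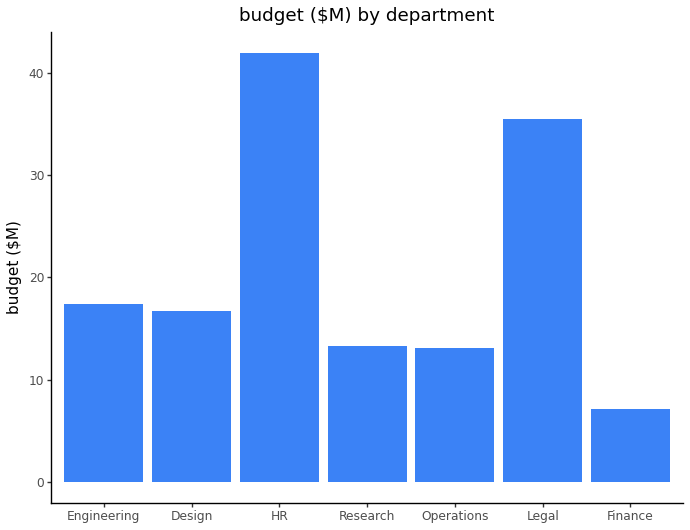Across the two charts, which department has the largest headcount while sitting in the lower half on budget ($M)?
Finance

Chart 2 median budget ($M) ≈ 15; below-median departments: Research, Operations, Finance. Among those, Finance has the highest headcount (≈ 140).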